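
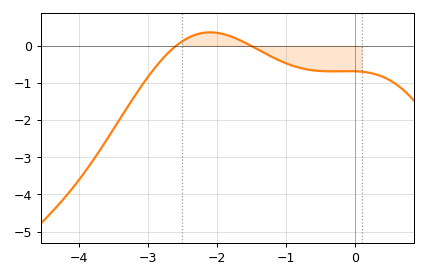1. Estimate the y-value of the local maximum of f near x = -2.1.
0.364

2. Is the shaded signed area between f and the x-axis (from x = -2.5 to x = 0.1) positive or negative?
negative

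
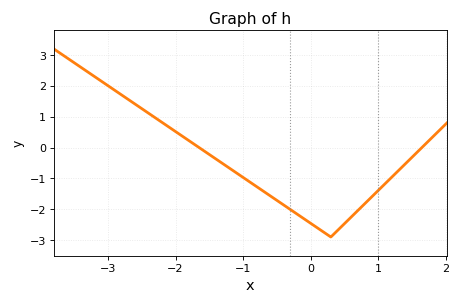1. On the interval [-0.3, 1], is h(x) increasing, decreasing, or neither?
neither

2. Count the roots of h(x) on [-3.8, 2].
2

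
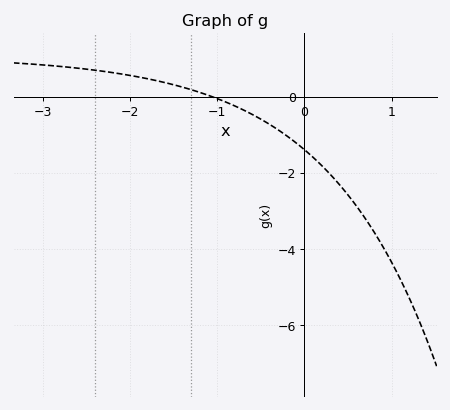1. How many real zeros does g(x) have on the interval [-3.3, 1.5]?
1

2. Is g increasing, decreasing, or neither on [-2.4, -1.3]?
decreasing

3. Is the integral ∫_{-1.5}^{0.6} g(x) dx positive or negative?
negative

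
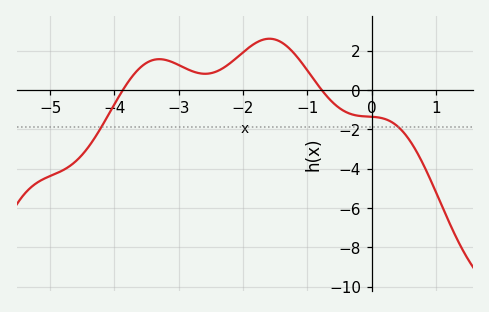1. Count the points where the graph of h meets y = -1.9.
2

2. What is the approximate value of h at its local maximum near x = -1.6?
2.6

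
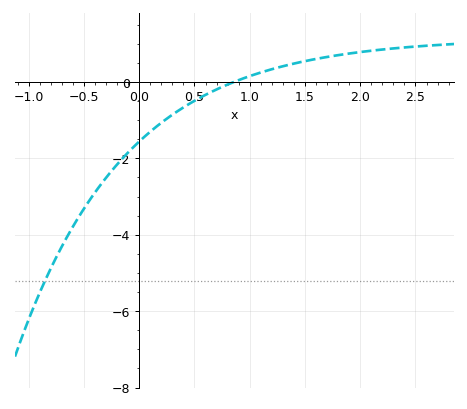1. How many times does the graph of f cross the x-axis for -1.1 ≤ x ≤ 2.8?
1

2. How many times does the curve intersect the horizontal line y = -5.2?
1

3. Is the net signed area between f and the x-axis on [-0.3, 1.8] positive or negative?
negative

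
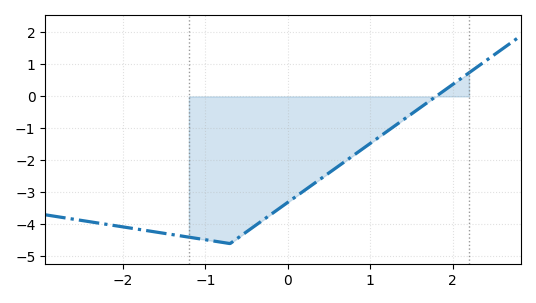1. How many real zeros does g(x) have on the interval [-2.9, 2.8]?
1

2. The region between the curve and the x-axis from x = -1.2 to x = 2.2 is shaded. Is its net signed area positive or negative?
negative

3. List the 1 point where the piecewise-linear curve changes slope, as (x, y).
(-0.7, -4.6)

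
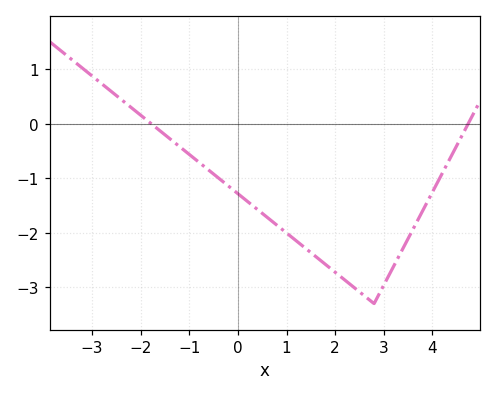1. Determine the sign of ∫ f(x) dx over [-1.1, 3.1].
negative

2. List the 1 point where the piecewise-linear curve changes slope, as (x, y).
(2.8, -3.3)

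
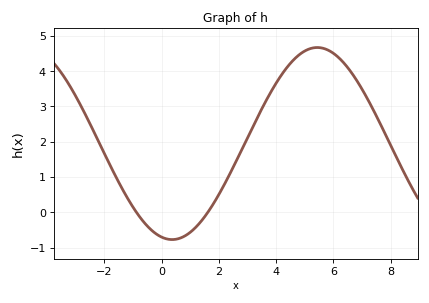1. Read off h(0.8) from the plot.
-0.674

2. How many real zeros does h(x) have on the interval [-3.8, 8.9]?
2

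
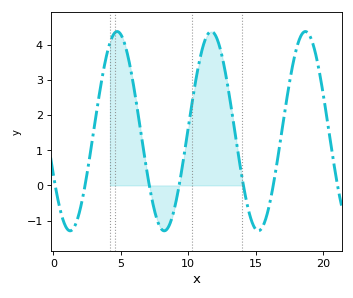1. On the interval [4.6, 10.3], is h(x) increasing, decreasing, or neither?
neither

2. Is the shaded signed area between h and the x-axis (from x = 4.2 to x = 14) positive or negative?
positive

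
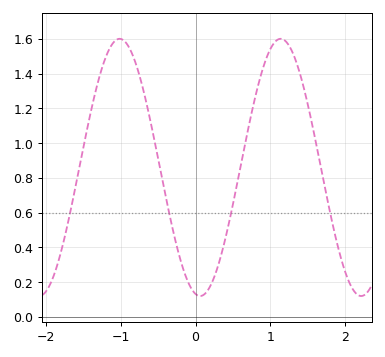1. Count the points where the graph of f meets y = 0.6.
4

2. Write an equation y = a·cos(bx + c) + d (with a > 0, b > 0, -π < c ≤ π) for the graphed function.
y = 0.74cos(2.92x + 2.96) + 0.86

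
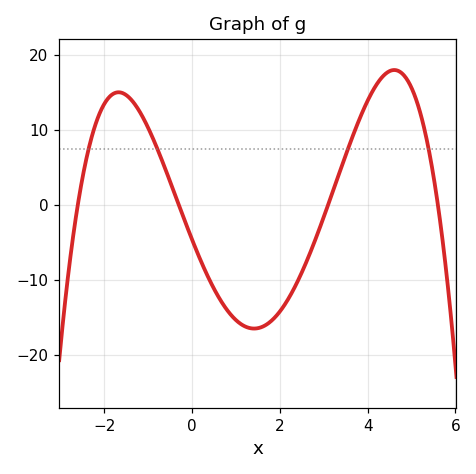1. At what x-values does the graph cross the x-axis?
-2.6, -0.3, 3.1, 5.6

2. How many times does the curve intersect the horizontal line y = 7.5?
4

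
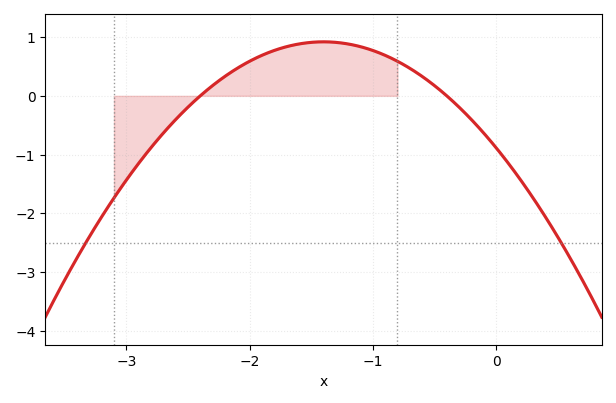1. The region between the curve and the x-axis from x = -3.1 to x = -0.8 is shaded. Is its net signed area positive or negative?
positive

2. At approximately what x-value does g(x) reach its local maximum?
-1.4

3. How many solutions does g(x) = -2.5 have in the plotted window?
2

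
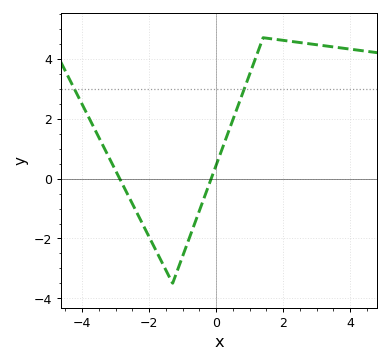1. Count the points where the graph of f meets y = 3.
2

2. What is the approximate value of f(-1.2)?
-3.2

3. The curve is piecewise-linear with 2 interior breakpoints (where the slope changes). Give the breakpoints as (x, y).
(-1.3, -3.5); (1.4, 4.7)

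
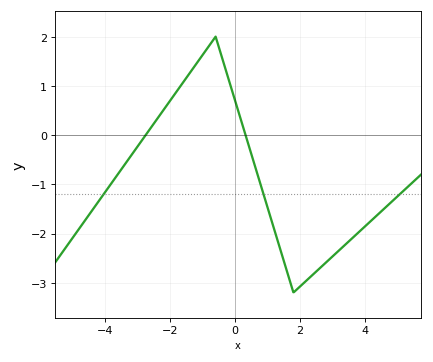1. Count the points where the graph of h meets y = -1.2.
3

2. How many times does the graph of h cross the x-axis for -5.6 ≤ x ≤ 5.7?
2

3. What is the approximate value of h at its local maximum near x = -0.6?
2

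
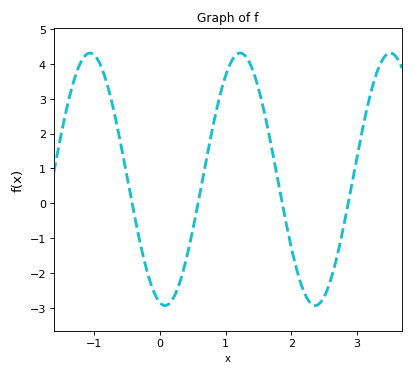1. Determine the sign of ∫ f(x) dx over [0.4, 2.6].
positive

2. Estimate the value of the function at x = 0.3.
-2.3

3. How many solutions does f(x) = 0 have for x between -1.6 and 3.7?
4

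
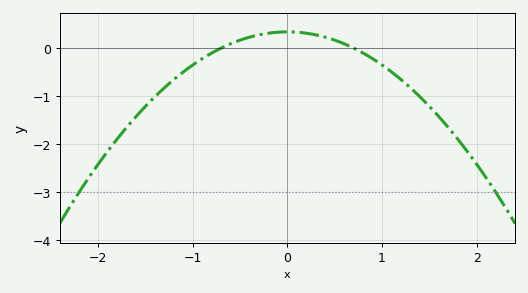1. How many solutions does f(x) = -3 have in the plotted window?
2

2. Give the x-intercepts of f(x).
-0.7, 0.7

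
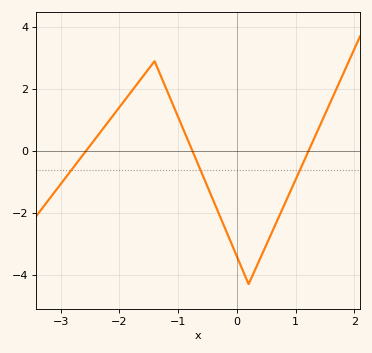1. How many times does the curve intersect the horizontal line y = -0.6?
3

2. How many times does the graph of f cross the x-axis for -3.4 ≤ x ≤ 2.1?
3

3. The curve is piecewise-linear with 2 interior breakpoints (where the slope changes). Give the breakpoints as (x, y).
(-1.4, 2.9); (0.2, -4.3)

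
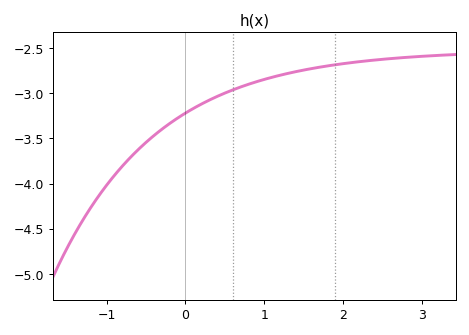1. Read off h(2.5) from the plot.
-2.6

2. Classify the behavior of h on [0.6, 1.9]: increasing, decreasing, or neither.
increasing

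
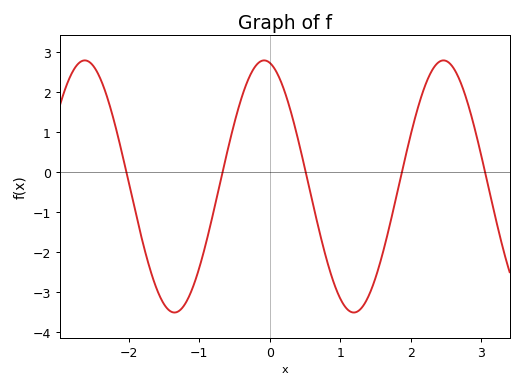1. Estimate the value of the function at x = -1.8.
-1.78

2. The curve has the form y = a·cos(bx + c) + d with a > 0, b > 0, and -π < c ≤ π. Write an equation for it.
y = 3.16cos(2.47x + 0.2) - 0.36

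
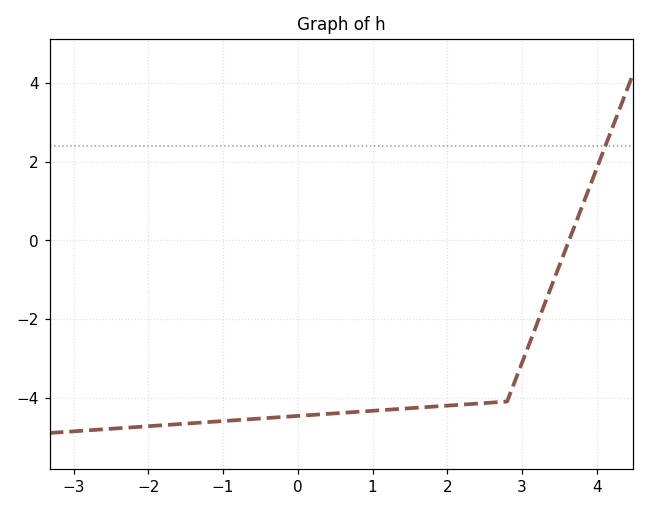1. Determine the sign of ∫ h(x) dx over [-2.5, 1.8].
negative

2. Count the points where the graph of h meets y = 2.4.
1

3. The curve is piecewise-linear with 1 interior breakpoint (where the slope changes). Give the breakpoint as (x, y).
(2.8, -4.1)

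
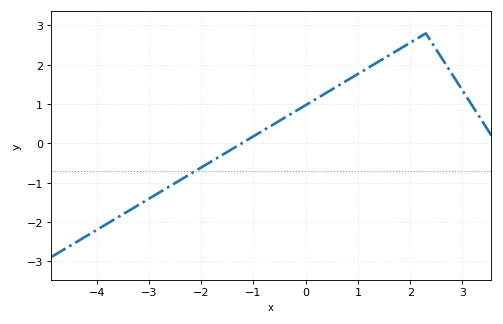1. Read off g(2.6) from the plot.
2.2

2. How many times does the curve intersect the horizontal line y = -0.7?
1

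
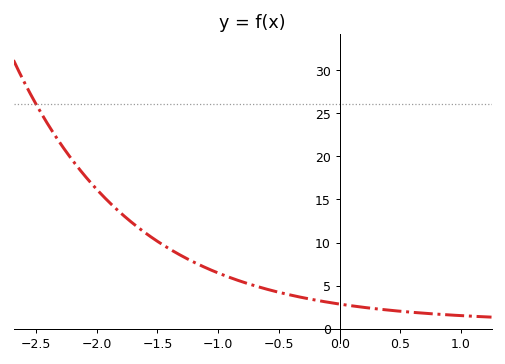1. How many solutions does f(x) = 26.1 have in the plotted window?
1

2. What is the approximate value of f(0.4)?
2.16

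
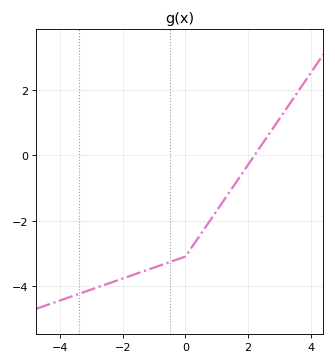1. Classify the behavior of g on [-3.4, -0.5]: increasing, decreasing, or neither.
increasing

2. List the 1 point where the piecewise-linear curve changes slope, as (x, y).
(0, -3.1)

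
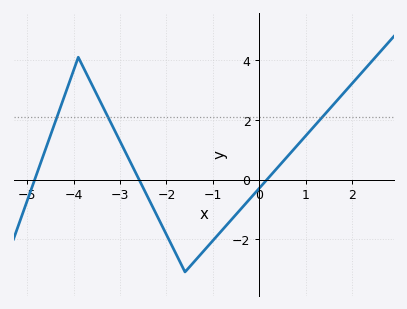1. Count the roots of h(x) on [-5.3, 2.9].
3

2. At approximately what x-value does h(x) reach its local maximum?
-3.8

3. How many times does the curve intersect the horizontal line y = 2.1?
3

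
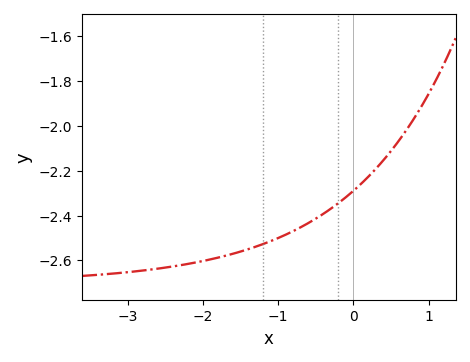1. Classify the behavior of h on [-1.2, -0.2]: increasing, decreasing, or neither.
increasing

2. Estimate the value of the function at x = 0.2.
-2.23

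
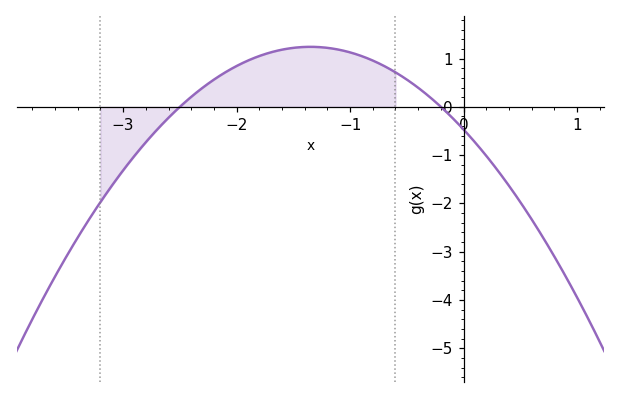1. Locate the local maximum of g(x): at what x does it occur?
-1.35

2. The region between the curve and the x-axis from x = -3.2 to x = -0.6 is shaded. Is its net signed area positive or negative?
positive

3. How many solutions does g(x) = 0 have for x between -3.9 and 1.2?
2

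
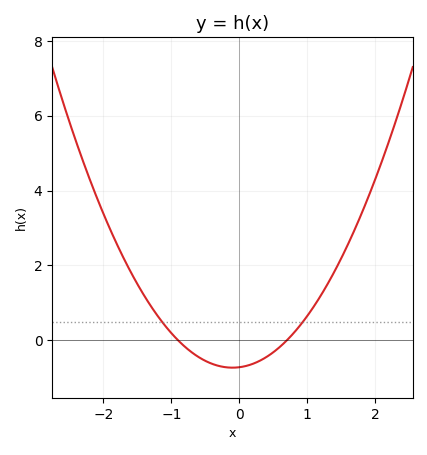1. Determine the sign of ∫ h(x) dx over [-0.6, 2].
positive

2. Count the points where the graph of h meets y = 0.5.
2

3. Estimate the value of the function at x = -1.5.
1.6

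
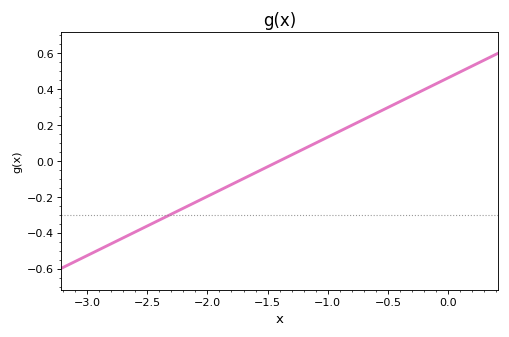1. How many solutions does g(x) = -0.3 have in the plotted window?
1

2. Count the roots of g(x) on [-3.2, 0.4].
1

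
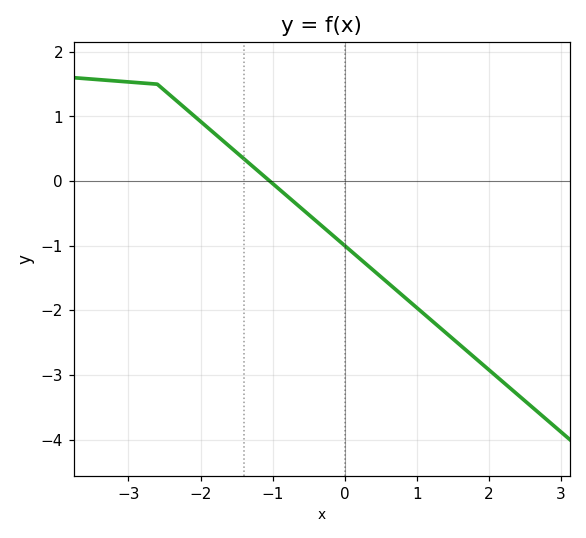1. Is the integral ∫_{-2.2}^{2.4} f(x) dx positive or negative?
negative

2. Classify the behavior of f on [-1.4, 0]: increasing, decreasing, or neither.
decreasing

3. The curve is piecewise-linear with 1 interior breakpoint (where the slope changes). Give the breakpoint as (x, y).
(-2.6, 1.5)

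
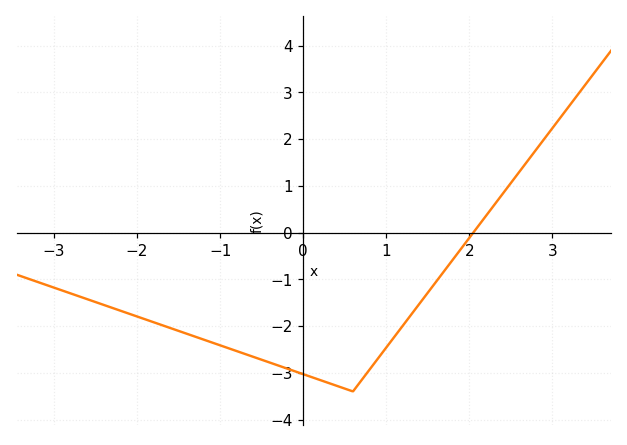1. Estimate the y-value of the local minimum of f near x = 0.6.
-3.4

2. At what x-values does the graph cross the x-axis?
2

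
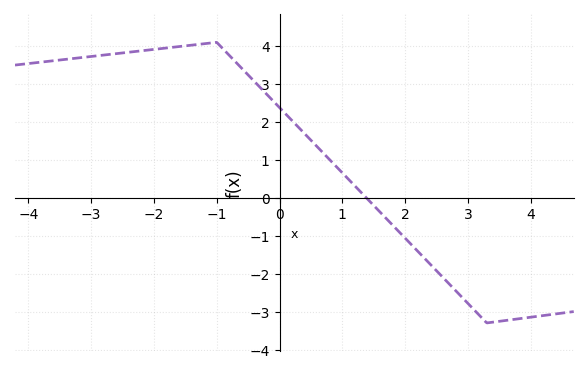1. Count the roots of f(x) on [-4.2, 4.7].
1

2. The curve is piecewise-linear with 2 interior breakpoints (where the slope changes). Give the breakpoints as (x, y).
(-1, 4.1); (3.3, -3.3)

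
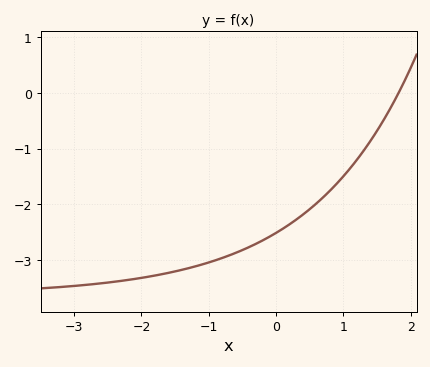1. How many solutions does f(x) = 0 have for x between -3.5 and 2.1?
1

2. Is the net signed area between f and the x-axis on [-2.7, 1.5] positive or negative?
negative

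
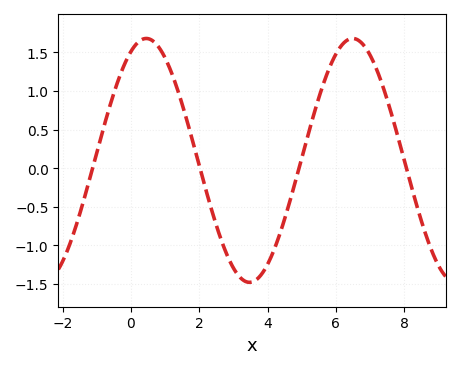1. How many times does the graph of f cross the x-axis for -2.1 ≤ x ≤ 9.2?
4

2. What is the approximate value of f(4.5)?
-0.66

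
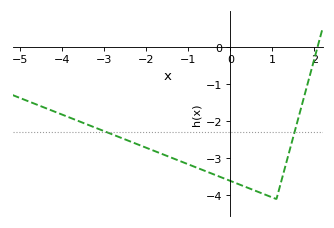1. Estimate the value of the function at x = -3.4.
-2.09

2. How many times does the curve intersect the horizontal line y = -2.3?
2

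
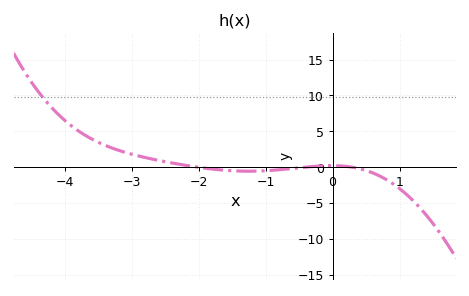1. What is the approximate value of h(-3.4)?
3.04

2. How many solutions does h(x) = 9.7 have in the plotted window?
1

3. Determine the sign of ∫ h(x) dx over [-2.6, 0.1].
negative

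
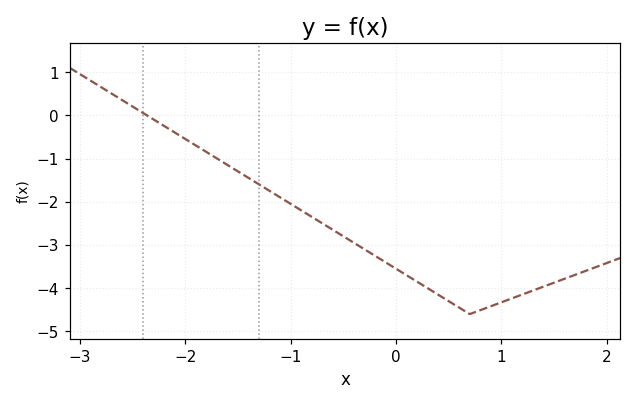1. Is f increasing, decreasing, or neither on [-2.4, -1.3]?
decreasing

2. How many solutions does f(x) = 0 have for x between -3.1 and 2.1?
1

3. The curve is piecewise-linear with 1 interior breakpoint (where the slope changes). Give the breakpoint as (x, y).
(0.7, -4.6)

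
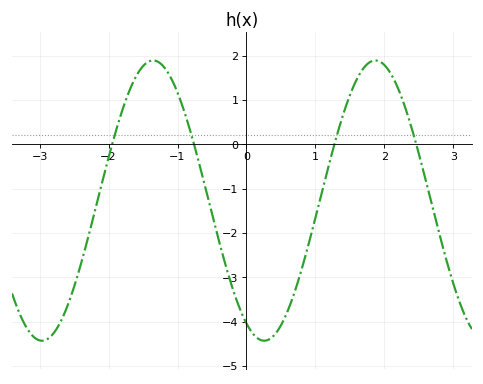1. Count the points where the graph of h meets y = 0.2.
4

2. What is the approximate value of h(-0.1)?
-3.7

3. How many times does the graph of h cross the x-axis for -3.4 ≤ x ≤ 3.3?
4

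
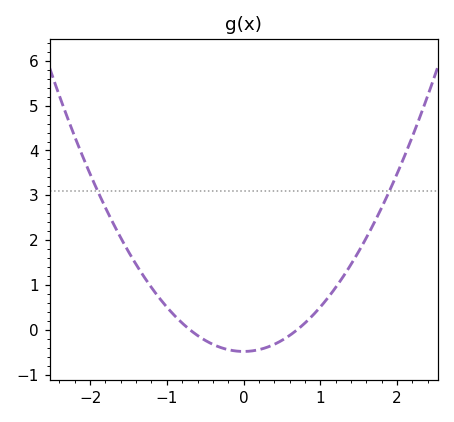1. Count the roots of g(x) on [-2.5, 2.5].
2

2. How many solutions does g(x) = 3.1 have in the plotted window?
2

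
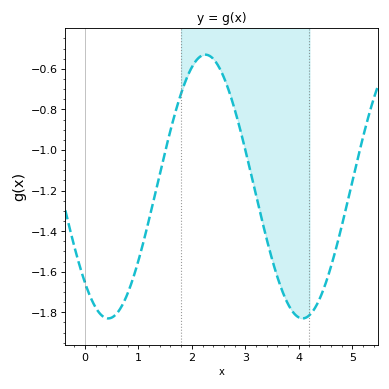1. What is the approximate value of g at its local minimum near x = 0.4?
-1.82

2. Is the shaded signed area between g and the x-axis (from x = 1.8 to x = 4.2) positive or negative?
negative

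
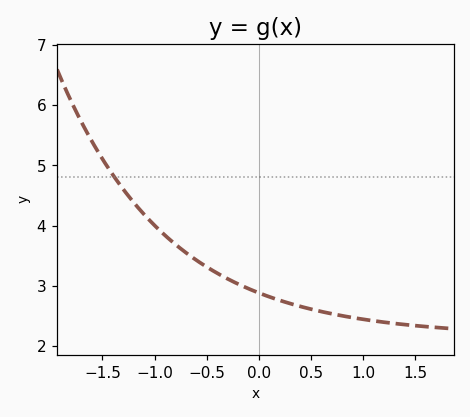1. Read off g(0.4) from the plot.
2.65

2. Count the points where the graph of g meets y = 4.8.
1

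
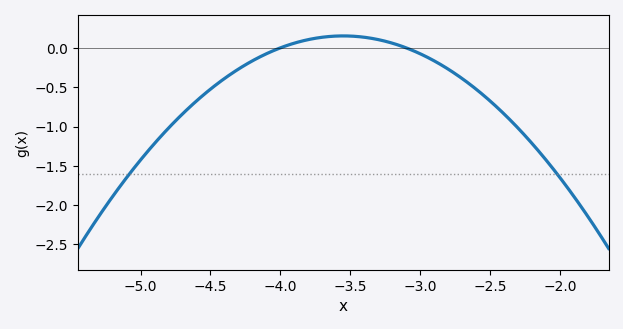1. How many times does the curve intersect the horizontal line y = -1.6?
2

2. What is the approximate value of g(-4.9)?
-1.2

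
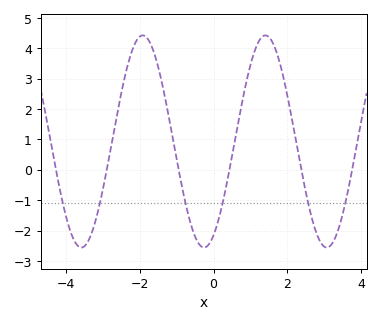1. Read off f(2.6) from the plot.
-1.3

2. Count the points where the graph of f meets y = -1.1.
6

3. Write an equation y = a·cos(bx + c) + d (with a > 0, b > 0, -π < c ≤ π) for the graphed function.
y = 3.49cos(1.89x - 2.65) + 0.93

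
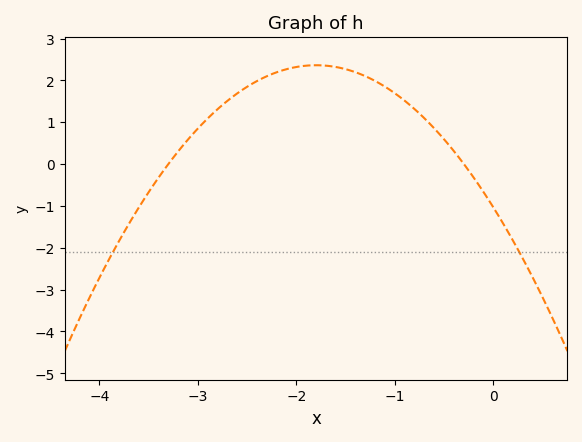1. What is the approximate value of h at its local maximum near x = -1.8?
2.36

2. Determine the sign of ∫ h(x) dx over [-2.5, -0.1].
positive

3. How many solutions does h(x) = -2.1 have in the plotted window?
2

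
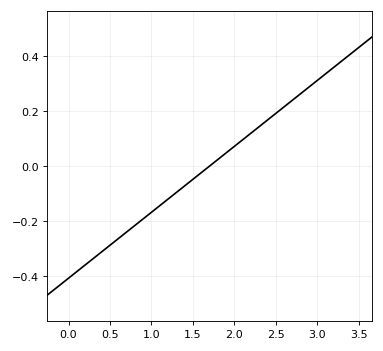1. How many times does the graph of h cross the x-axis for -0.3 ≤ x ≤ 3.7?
1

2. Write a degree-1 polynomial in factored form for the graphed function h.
y = 0.24(x - 1.7)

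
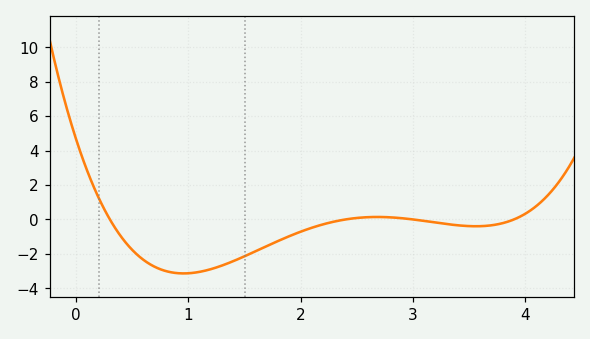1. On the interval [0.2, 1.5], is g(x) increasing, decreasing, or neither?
neither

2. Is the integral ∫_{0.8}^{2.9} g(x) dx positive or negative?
negative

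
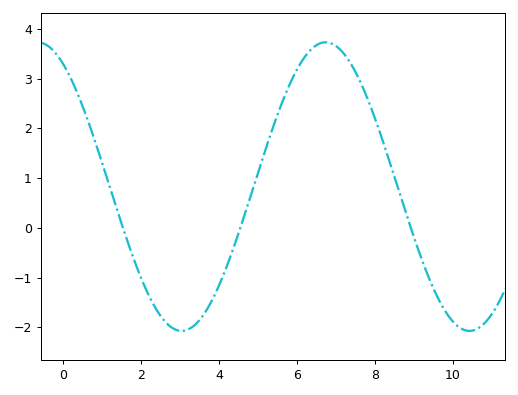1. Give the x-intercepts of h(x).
1.53, 4.54, 8.92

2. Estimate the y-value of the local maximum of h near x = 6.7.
3.73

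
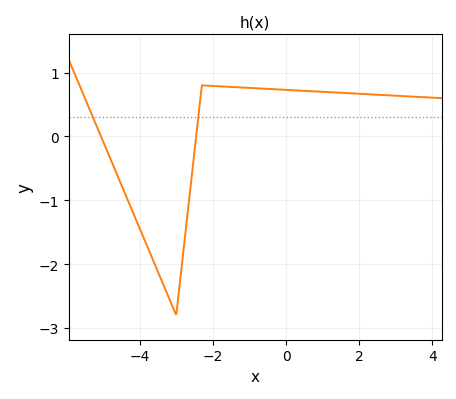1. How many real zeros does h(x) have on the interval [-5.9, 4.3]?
2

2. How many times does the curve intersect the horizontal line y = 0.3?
2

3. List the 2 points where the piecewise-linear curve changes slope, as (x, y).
(-3, -2.8); (-2.3, 0.8)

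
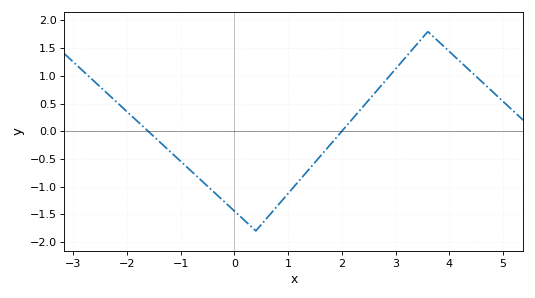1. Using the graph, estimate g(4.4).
1.08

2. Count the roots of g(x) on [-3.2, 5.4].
2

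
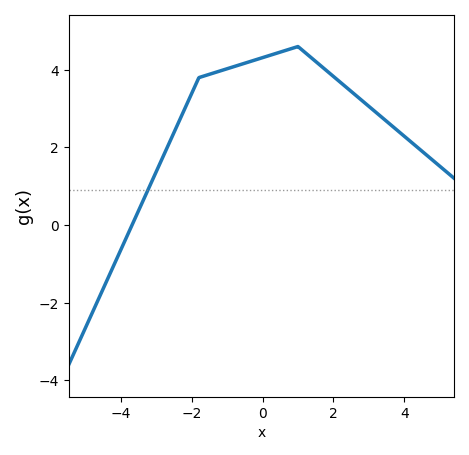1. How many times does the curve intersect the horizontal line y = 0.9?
1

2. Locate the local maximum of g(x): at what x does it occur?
1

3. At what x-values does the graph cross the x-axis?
-3.6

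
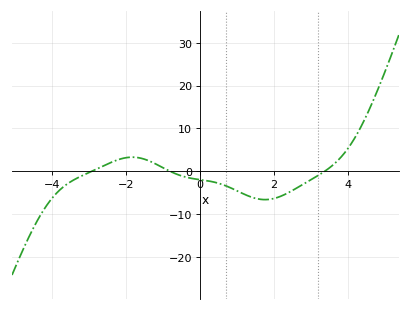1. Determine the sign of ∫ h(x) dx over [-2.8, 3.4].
negative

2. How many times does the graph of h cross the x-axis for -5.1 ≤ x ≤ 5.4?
3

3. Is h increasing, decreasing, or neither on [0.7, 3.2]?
neither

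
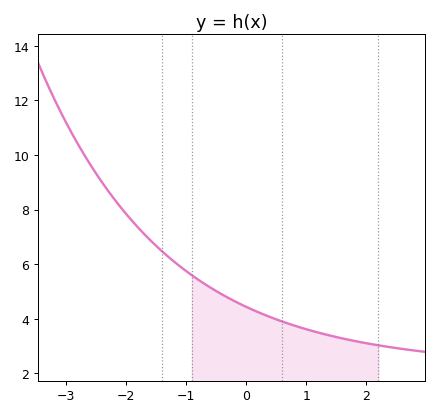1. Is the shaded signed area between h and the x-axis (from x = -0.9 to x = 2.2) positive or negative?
positive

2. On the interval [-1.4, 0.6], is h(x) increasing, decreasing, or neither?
decreasing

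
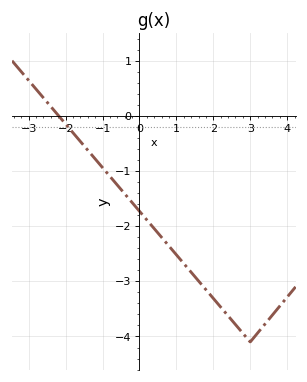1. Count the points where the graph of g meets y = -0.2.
1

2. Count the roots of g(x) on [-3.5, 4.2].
1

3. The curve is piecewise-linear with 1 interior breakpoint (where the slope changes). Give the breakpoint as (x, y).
(3, -4.1)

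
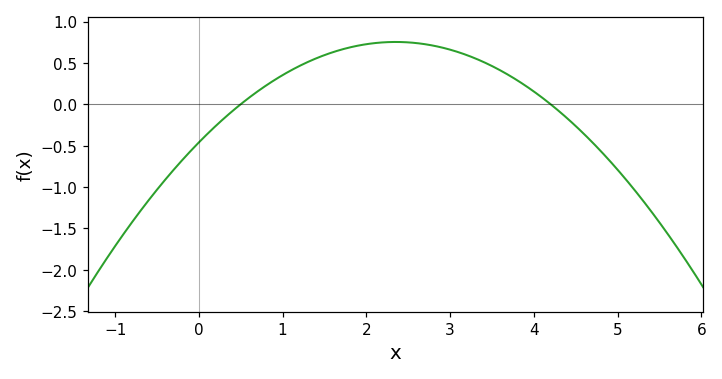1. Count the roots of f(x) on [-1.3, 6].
2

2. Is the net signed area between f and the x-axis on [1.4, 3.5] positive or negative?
positive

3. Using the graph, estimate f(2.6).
0.739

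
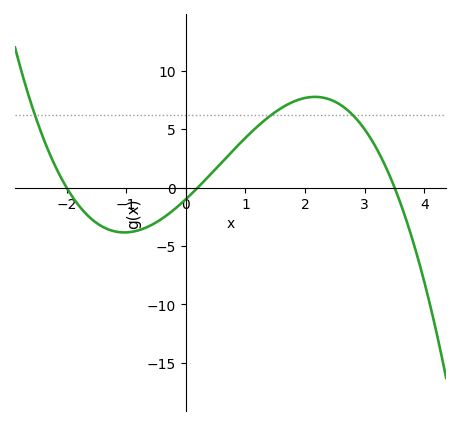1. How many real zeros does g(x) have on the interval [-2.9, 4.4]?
3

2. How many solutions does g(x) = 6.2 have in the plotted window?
3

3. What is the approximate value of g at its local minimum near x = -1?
-3.84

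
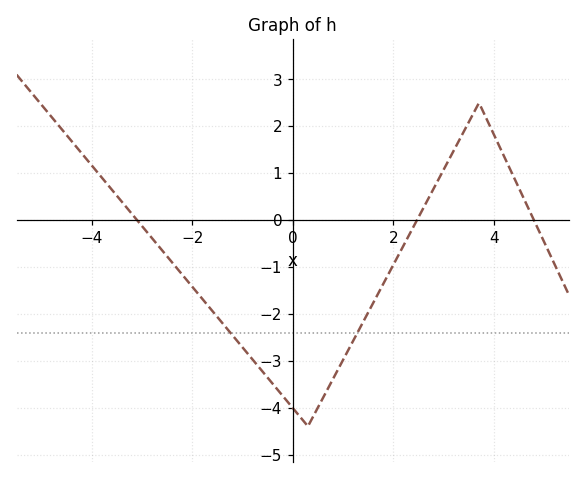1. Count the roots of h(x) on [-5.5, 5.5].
3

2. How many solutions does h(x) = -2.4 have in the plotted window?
2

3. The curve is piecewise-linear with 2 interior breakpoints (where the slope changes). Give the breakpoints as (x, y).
(0.3, -4.4); (3.7, 2.5)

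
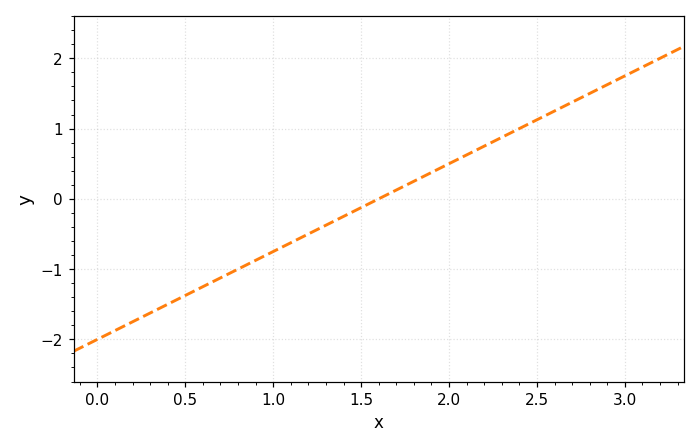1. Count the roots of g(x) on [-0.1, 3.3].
1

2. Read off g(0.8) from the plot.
-1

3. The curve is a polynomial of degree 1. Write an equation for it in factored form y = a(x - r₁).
y = 1.25(x - 1.6)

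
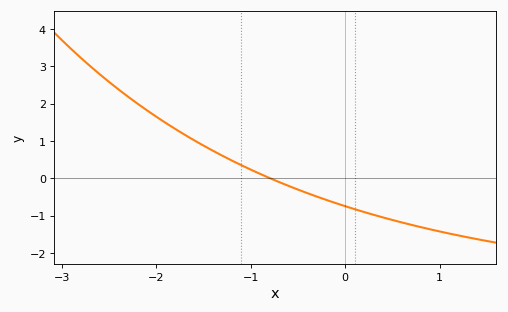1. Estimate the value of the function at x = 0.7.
-1.25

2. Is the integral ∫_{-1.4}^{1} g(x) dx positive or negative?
negative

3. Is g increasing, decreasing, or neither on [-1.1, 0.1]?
decreasing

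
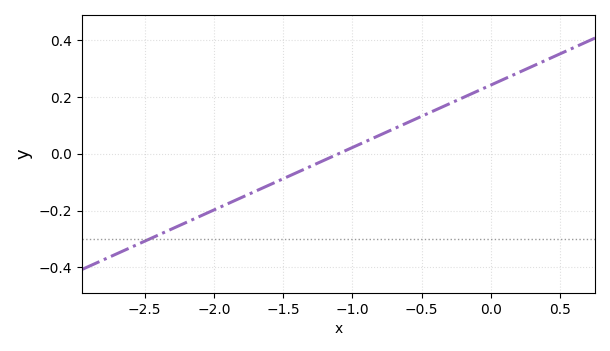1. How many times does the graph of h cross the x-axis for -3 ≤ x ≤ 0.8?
1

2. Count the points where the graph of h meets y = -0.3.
1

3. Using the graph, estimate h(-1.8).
-0.16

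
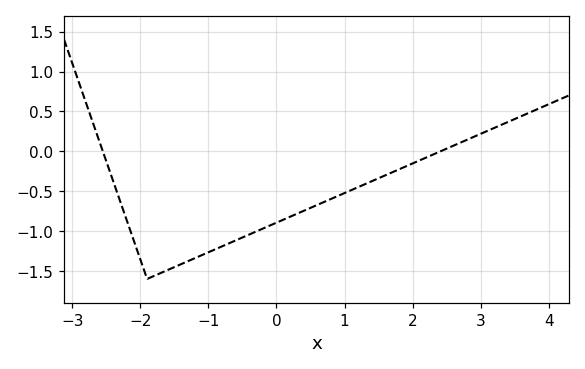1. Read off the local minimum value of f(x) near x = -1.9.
-1.6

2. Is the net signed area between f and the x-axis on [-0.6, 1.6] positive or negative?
negative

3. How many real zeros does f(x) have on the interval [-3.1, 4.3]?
2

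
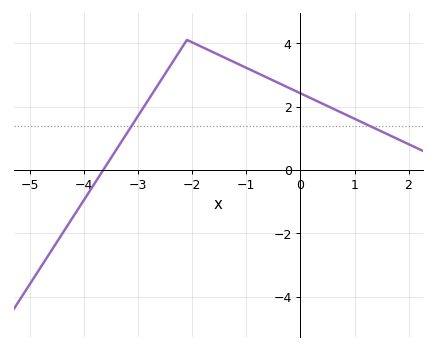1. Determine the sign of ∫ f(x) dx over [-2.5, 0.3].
positive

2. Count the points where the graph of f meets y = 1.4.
2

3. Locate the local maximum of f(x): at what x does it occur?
-2.1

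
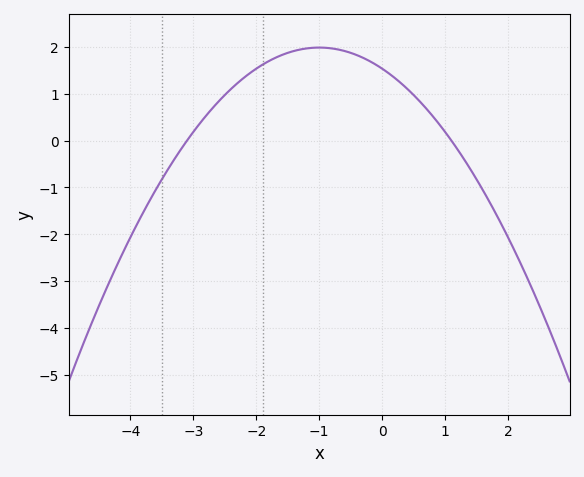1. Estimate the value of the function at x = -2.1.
1.44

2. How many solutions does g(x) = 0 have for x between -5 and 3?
2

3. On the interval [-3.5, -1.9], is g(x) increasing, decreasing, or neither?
increasing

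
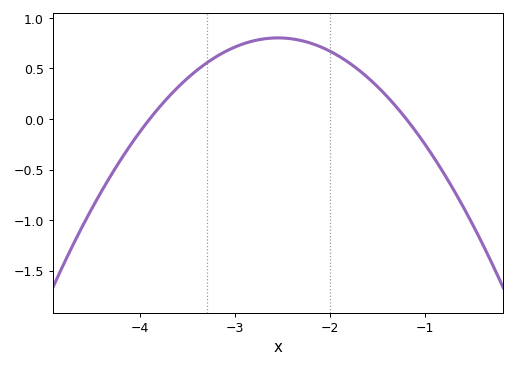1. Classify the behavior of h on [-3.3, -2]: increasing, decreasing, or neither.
neither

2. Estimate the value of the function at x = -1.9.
0.616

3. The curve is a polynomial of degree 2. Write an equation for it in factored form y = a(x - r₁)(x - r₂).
y = -0.44(x + 3.9)(x + 1.2)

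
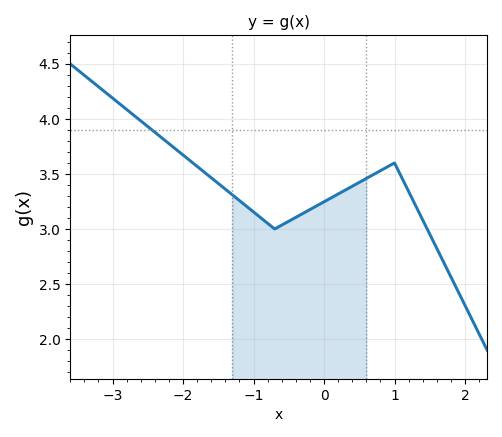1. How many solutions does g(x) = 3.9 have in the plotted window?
1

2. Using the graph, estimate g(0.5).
3.4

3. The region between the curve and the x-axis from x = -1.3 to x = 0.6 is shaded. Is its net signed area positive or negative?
positive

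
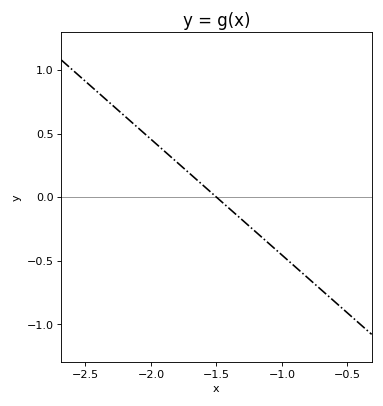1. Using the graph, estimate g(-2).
0.455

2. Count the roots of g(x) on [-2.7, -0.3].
1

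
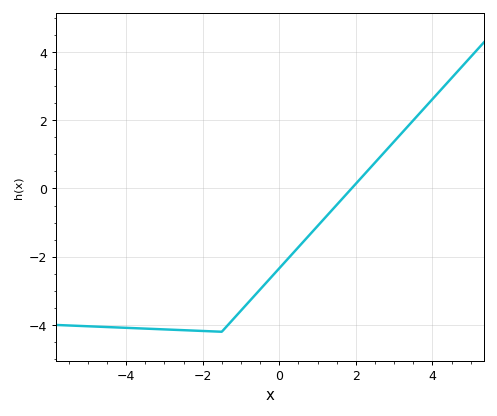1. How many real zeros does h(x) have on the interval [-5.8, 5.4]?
1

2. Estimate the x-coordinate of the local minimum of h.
-1.6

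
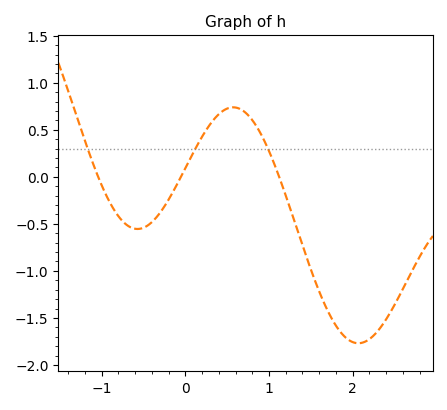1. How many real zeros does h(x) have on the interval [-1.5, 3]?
3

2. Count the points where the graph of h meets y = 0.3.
3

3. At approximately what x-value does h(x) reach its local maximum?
0.6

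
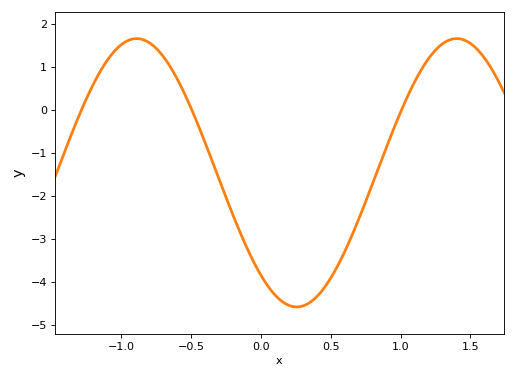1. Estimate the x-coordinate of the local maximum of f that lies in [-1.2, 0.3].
-0.891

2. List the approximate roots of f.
-1.29, -0.496, 1.01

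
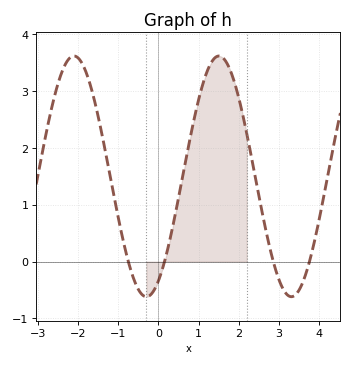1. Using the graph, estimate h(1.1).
3.11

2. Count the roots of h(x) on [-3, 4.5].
4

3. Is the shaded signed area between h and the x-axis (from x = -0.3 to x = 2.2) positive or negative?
positive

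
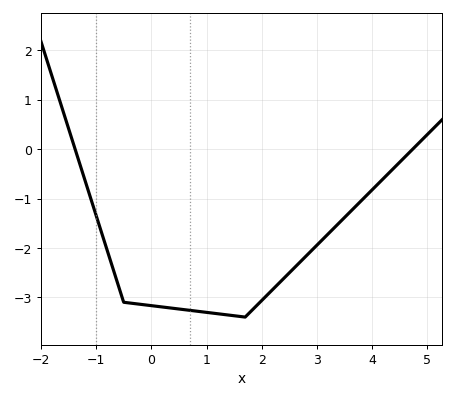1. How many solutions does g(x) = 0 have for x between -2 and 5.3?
2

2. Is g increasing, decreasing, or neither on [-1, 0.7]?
decreasing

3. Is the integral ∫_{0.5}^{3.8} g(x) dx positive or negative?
negative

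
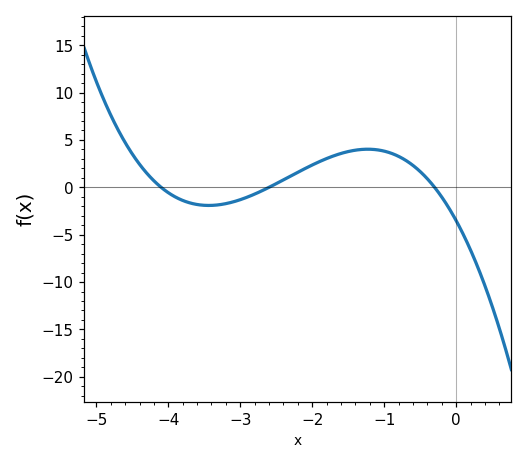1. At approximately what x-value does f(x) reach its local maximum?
-1.2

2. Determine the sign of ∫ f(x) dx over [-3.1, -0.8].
positive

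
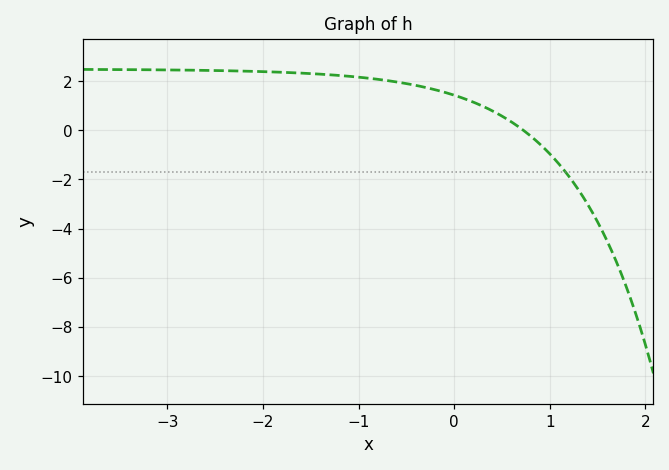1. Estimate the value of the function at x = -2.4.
2.4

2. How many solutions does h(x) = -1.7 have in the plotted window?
1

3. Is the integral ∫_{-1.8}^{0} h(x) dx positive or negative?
positive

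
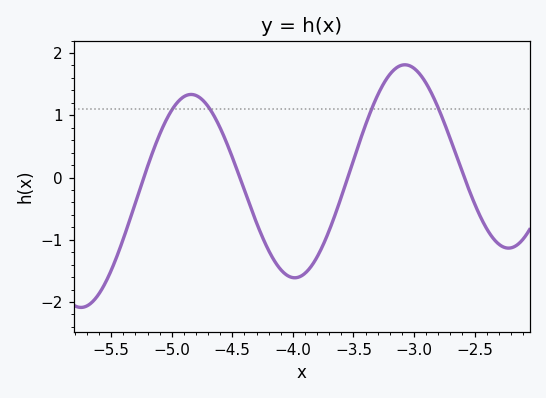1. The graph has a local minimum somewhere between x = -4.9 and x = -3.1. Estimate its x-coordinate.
-3.98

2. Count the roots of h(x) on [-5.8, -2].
4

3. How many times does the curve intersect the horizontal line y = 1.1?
4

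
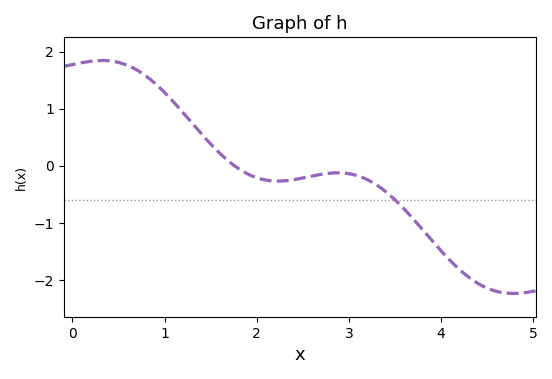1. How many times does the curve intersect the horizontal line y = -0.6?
1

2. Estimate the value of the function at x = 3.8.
-1.1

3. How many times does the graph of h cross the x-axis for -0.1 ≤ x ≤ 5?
1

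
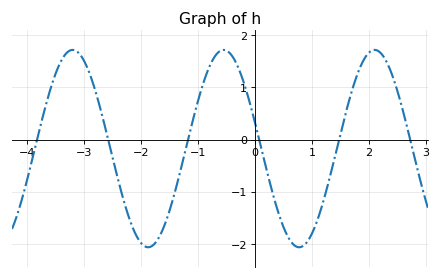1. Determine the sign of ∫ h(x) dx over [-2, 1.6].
negative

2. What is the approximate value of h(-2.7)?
0.5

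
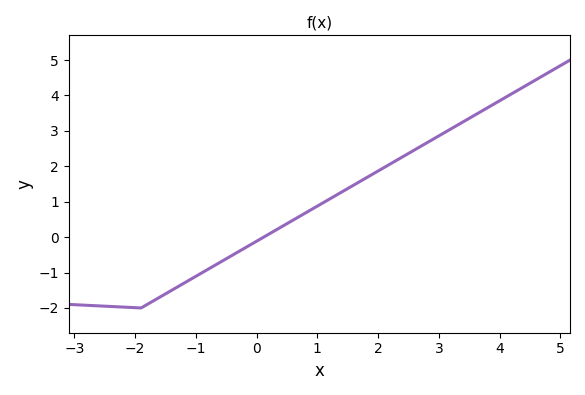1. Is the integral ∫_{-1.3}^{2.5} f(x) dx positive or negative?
positive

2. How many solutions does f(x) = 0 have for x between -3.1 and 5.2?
1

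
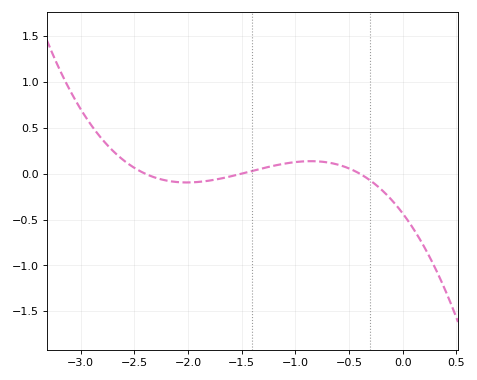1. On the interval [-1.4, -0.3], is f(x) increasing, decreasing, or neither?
neither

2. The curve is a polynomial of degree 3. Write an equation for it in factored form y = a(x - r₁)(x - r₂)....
y = -0.3(x + 2.4)(x + 1.5)(x + 0.4)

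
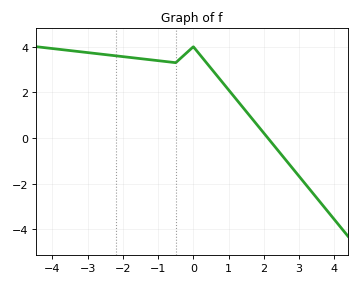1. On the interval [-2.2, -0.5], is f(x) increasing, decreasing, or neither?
decreasing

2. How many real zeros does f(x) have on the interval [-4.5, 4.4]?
1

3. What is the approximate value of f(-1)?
3.4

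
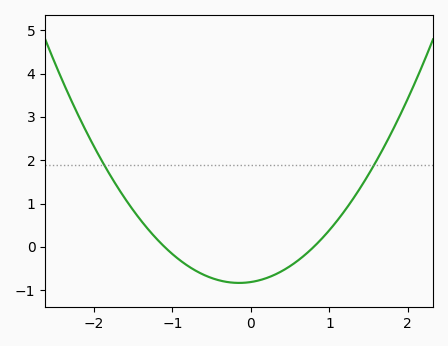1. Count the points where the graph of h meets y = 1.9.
2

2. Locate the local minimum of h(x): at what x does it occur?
-0.1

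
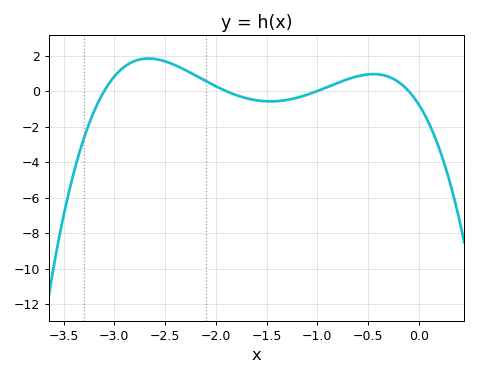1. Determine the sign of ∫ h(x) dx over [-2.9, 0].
positive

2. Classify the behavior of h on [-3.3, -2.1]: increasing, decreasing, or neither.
neither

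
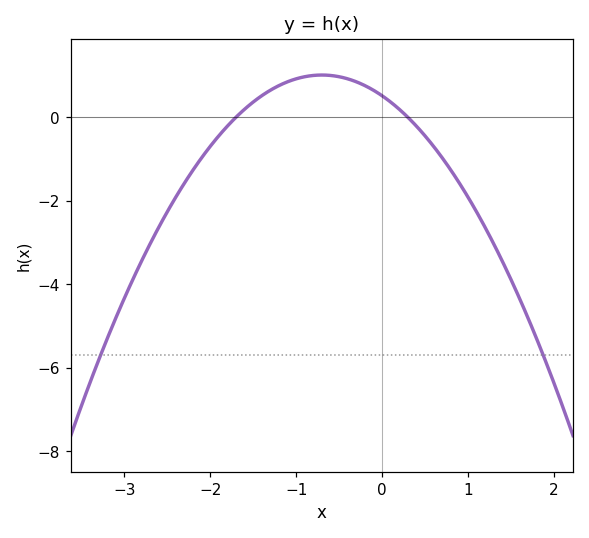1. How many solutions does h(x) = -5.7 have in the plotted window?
2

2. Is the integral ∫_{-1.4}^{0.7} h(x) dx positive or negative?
positive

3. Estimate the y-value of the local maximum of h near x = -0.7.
1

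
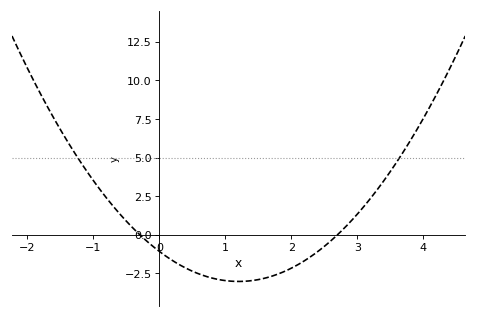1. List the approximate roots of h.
-0.3, 2.7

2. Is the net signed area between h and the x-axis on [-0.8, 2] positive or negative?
negative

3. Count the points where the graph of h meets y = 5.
2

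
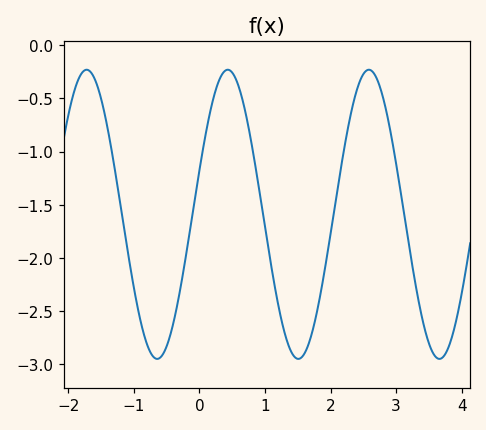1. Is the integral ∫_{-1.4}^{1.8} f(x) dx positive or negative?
negative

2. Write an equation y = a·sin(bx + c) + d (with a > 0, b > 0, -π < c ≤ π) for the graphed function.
y = 1.36sin(2.92x + 0.31) - 1.59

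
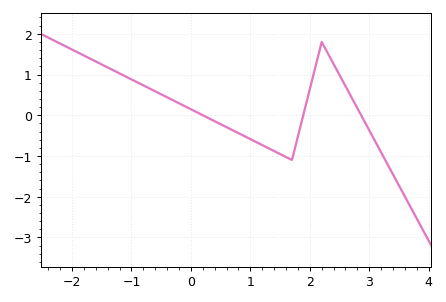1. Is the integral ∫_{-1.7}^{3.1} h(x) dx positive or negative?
positive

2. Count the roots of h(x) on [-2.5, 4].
3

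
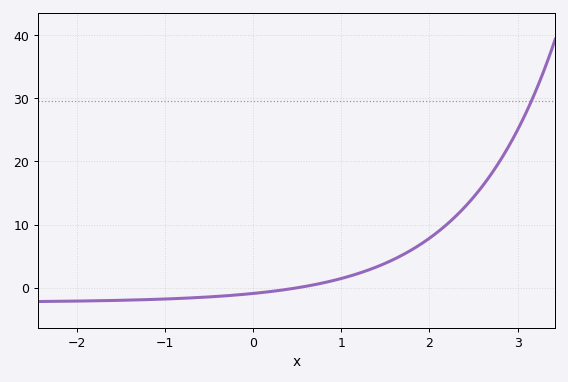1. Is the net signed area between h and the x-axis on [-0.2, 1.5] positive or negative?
positive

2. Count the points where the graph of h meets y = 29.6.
1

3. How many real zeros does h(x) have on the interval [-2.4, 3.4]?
1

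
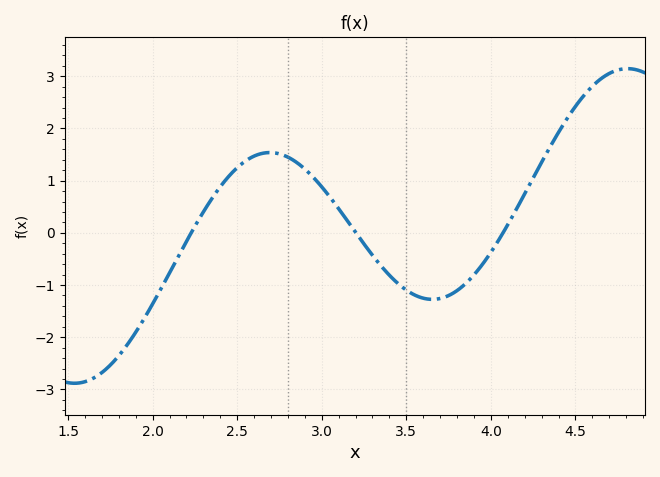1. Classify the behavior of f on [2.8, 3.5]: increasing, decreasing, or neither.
decreasing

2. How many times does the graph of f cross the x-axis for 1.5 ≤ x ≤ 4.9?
3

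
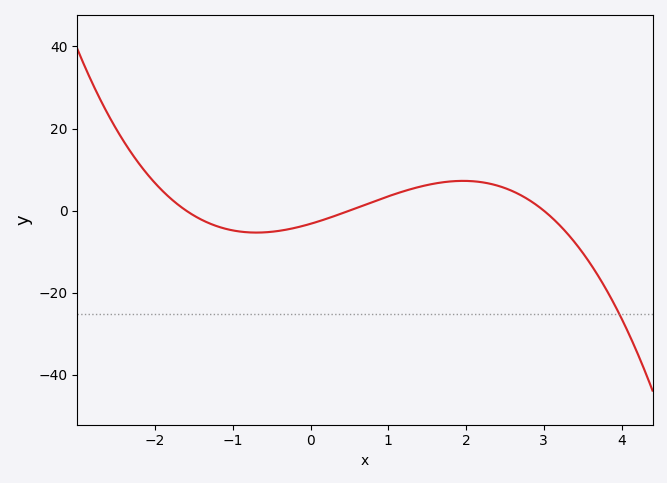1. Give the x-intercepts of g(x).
-1.6, 0.5, 3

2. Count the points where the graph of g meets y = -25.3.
1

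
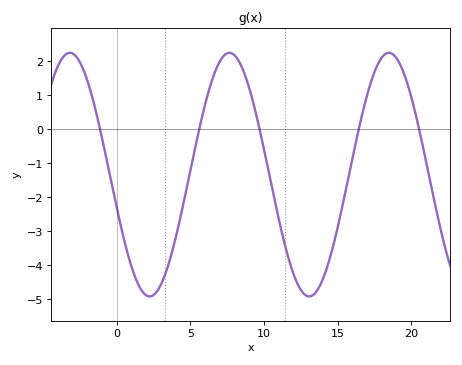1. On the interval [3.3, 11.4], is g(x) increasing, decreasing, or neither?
neither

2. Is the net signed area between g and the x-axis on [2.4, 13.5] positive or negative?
negative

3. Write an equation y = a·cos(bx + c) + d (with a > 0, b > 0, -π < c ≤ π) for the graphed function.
y = 3.58cos(0.58x + 1.85) - 1.33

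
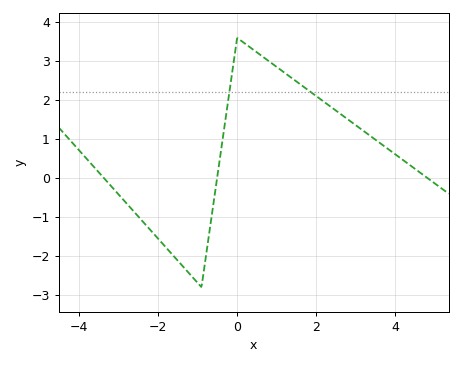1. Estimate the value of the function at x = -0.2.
2.2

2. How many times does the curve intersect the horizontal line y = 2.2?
2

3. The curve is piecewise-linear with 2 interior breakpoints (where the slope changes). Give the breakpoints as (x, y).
(-0.9, -2.8); (0, 3.6)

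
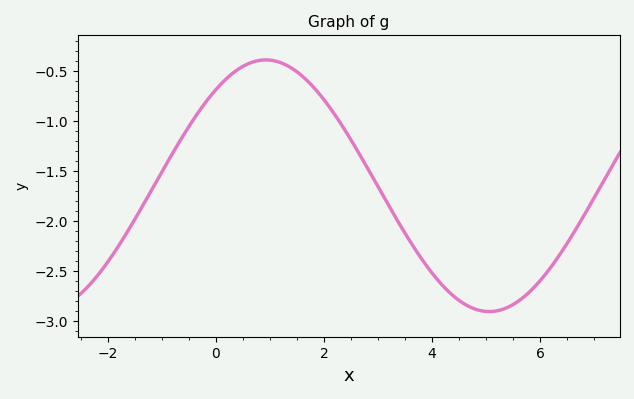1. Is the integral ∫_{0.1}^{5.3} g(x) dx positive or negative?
negative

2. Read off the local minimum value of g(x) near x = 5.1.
-2.91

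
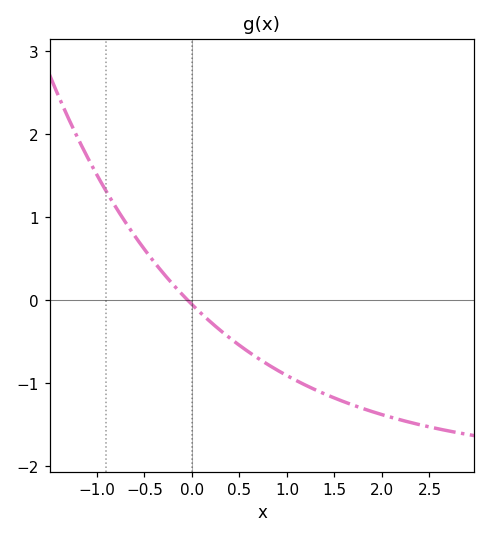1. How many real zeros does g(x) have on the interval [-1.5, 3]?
1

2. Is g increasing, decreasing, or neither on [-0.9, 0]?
decreasing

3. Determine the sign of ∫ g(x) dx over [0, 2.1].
negative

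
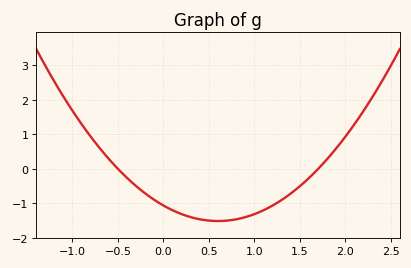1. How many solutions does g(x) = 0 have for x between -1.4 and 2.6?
2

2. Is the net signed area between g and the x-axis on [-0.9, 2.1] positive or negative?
negative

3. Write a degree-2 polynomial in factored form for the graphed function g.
y = 1.25(x + 0.5)(x - 1.7)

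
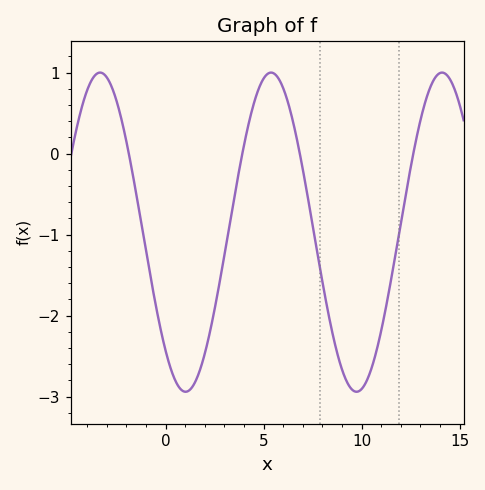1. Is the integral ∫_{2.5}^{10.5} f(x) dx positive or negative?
negative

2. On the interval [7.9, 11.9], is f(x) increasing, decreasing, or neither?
neither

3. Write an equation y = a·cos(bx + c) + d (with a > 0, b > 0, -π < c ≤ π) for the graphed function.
y = 1.97cos(0.72x + 2.4) - 0.97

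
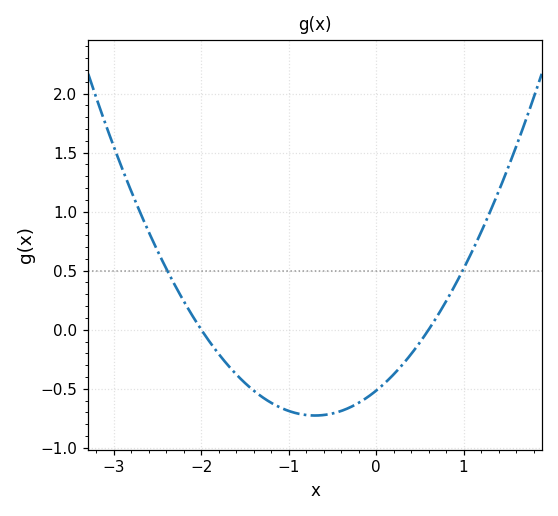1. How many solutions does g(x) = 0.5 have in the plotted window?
2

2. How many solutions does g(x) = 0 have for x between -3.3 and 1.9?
2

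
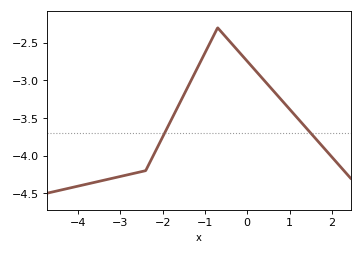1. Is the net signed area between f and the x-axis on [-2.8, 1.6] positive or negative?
negative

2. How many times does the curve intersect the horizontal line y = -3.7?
2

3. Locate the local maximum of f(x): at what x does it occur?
-0.701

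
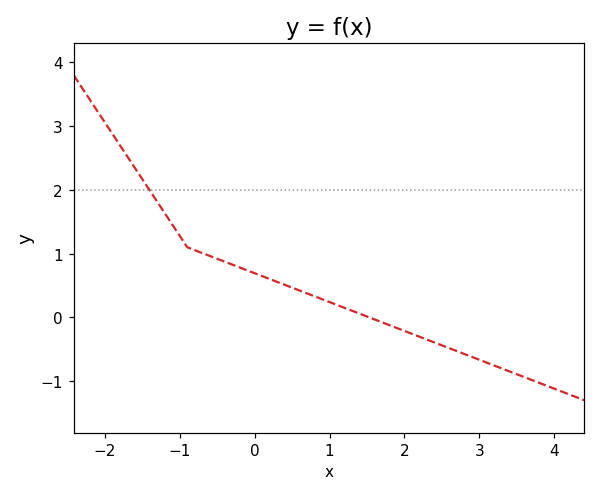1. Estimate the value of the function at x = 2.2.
-0.3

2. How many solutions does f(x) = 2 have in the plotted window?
1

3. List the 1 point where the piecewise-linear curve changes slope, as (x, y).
(-0.9, 1.1)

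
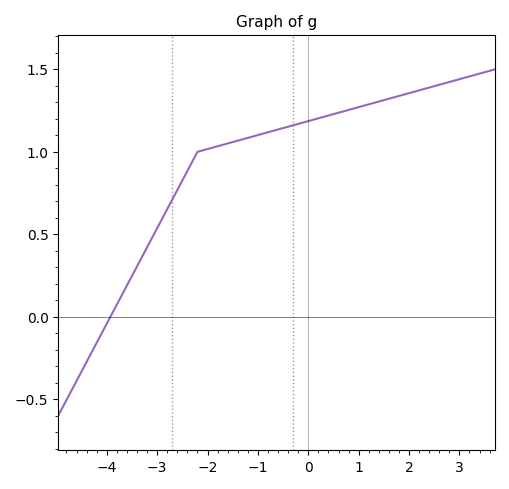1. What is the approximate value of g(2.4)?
1.4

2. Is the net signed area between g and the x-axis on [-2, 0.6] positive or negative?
positive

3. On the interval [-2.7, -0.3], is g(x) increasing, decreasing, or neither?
increasing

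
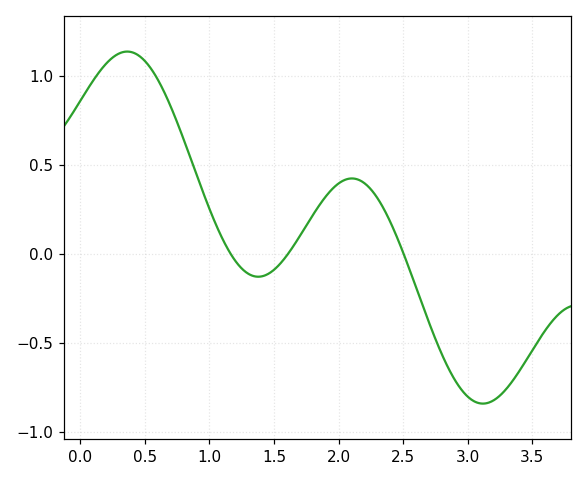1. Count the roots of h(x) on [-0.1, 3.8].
3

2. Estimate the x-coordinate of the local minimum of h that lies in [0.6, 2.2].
1.4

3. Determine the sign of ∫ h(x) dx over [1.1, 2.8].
positive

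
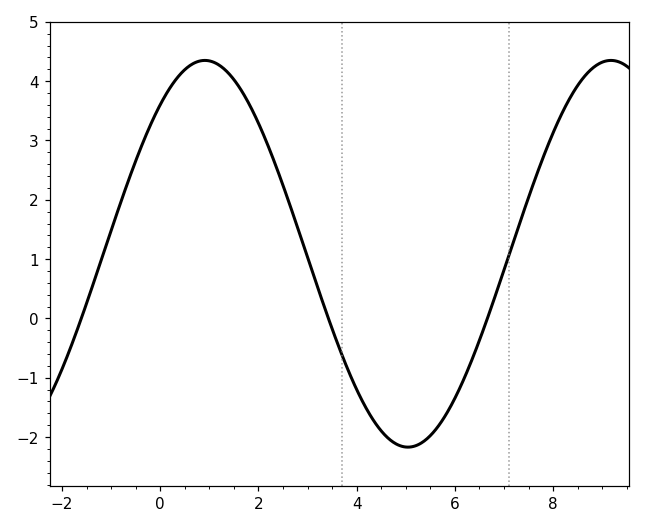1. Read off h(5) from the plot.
-2.17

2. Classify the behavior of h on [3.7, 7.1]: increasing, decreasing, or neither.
neither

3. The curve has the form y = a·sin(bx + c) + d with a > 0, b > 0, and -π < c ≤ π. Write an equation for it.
y = 3.26sin(0.76x + 0.88) + 1.09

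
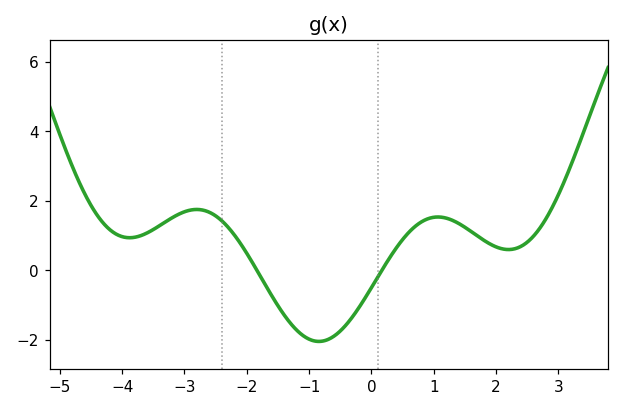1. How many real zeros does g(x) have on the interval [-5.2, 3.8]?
2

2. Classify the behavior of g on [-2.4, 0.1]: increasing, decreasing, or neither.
neither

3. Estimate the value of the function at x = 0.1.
-0.2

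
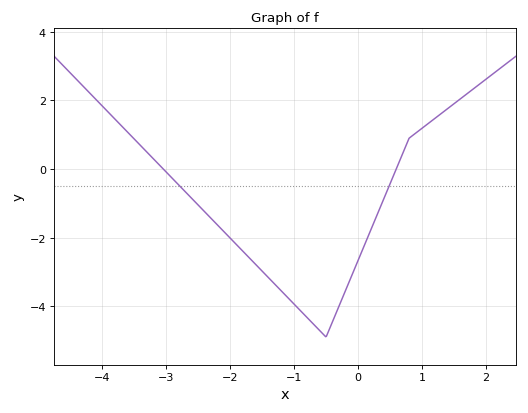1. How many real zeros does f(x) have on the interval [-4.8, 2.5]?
2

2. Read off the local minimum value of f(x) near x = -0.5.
-4.8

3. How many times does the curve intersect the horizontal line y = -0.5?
2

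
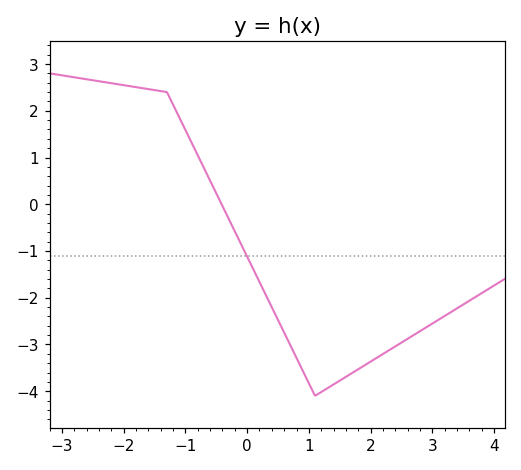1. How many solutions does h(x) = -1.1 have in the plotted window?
1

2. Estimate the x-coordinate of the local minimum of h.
1.1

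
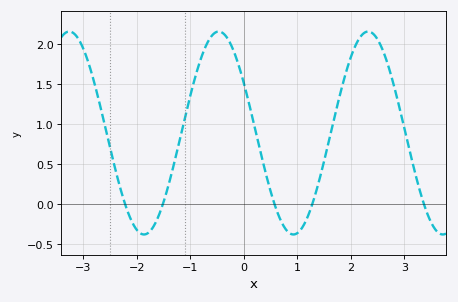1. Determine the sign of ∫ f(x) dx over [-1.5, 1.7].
positive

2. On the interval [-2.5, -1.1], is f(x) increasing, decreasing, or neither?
neither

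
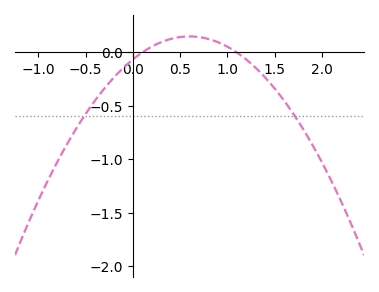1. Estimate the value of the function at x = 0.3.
0.1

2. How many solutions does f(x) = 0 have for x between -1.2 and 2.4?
2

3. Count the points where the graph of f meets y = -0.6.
2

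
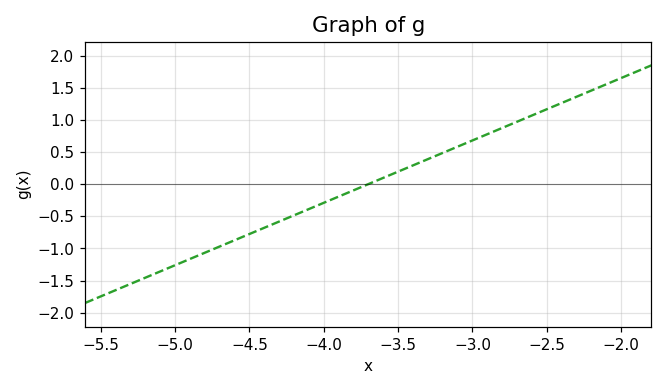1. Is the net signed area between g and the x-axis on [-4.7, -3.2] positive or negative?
negative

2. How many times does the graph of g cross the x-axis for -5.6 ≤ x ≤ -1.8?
1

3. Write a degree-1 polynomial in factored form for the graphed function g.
y = 0.97(x + 3.7)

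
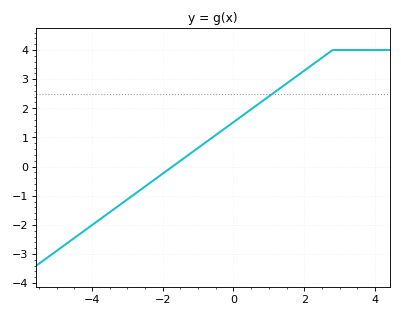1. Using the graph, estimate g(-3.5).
-1.57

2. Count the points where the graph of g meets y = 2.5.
1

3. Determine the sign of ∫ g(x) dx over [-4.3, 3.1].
positive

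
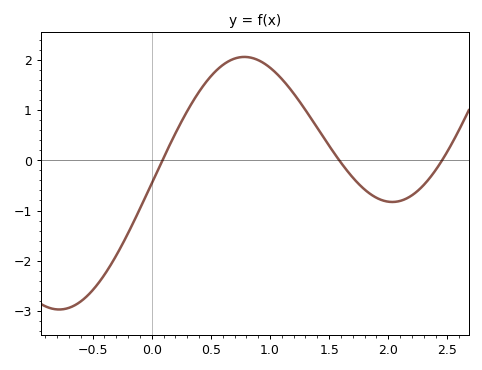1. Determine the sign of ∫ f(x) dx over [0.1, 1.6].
positive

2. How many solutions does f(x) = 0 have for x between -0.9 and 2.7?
3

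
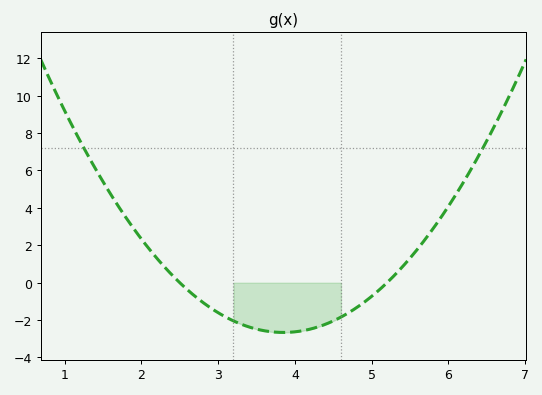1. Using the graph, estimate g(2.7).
-0.73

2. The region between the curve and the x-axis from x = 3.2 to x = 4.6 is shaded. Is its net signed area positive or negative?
negative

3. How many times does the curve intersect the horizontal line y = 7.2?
2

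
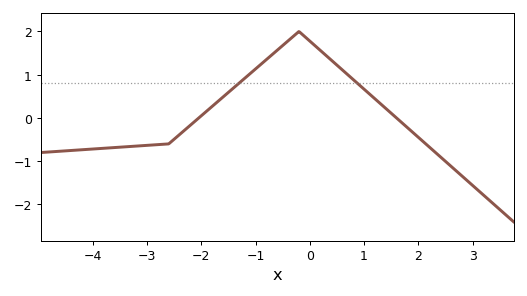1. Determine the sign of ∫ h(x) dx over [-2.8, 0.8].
positive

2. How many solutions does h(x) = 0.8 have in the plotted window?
2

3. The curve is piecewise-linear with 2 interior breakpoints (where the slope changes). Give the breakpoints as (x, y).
(-2.6, -0.6); (-0.2, 2)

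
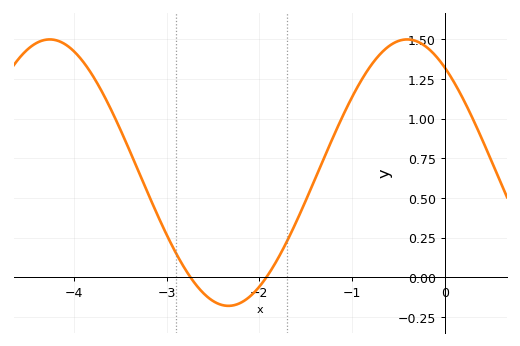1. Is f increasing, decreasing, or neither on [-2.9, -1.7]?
neither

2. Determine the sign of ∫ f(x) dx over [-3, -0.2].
positive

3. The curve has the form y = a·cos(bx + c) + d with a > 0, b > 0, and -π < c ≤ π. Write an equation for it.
y = 0.84cos(1.63x + 0.66) + 0.66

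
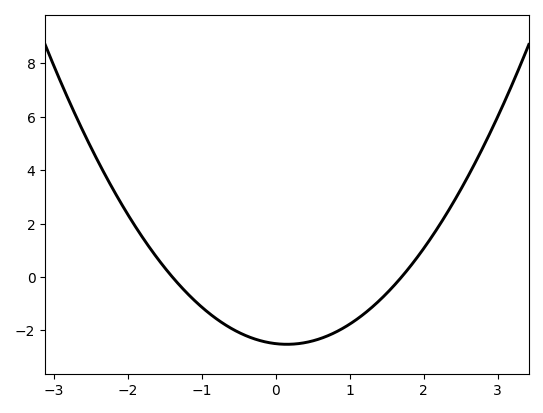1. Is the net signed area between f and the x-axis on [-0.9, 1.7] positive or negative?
negative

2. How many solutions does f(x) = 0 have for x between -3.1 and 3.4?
2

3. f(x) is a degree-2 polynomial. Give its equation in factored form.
y = 1.05(x + 1.4)(x - 1.7)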